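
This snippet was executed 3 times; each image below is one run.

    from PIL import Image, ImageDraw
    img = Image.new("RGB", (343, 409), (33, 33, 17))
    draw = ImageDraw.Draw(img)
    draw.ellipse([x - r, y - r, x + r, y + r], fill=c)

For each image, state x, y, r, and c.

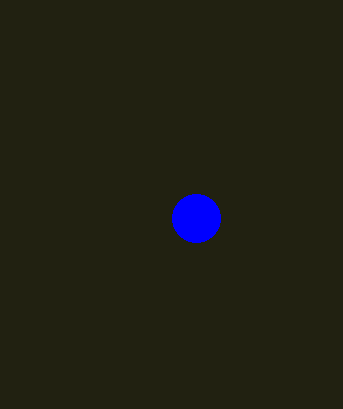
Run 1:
x = 196, y = 218, r = 24, c = 'blue'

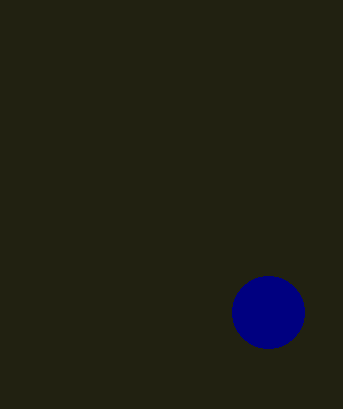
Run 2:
x = 268, y = 312, r = 36, c = 'navy'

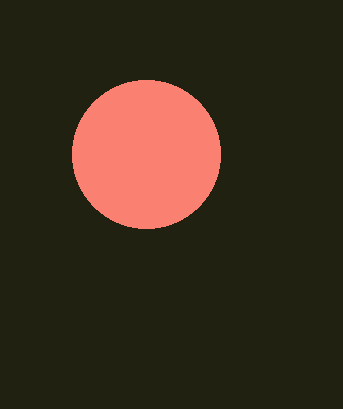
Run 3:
x = 146, y = 154, r = 74, c = 'salmon'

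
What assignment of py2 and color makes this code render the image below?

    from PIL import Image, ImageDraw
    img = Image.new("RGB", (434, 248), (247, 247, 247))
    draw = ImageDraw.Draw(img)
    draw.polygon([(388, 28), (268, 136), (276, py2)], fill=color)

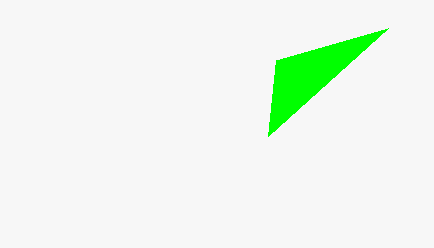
py2 = 60
color = 'lime'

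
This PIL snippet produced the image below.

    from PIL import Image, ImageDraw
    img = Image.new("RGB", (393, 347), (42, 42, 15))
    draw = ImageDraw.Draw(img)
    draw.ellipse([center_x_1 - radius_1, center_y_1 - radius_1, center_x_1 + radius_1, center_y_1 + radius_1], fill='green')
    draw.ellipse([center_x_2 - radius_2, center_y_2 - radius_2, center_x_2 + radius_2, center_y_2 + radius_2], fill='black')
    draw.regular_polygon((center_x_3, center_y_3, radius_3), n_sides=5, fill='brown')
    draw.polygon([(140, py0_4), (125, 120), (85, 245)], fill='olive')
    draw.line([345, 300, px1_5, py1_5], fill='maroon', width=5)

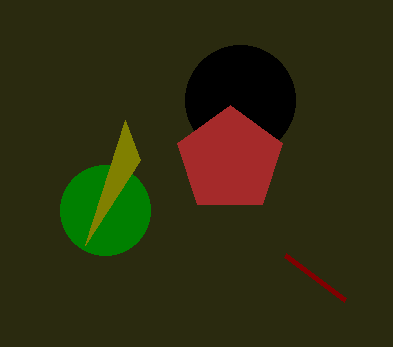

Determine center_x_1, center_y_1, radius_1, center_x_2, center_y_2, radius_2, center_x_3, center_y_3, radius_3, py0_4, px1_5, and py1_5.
center_x_1 = 105; center_y_1 = 210; radius_1 = 45; center_x_2 = 240; center_y_2 = 100; radius_2 = 55; center_x_3 = 230; center_y_3 = 160; radius_3 = 55; py0_4 = 160; px1_5 = 285; py1_5 = 255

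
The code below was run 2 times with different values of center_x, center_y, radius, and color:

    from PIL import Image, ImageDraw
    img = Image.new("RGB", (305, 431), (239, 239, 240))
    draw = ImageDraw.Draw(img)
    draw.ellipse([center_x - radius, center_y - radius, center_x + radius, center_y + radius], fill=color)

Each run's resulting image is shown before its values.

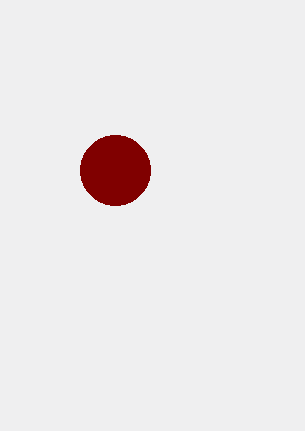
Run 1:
center_x = 115, center_y = 170, radius = 35, color = 'maroon'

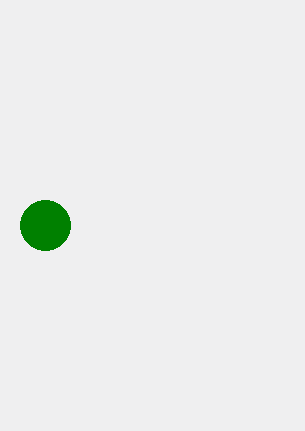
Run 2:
center_x = 45; center_y = 225; radius = 25; color = 'green'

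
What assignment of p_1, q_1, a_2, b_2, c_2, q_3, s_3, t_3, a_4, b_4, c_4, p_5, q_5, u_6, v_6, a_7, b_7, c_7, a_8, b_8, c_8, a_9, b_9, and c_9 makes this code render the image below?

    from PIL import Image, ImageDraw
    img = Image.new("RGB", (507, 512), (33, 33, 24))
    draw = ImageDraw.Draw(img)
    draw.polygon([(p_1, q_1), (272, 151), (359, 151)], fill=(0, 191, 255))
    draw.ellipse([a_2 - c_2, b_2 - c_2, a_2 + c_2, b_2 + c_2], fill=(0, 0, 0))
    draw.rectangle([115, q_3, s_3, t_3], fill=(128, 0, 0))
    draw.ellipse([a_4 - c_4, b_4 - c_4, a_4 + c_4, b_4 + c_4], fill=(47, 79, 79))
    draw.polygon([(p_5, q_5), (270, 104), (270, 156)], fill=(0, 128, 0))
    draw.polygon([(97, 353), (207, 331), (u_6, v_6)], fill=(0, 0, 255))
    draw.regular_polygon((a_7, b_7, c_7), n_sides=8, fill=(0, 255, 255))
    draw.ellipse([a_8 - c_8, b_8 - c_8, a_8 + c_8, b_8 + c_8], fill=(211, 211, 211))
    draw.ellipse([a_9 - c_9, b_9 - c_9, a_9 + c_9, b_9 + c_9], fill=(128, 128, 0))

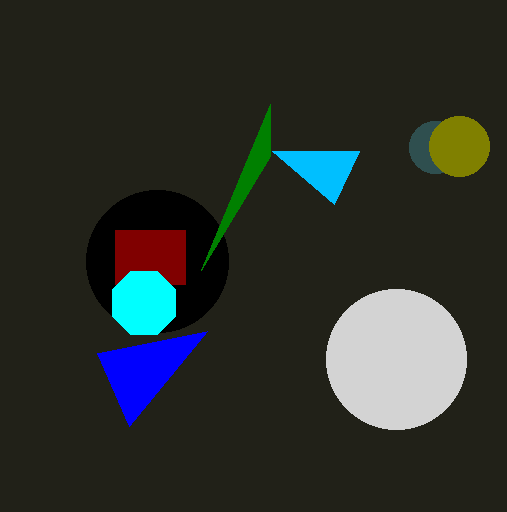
p_1 = 334; q_1 = 204; a_2 = 157; b_2 = 261; c_2 = 71; q_3 = 230; s_3 = 185; t_3 = 284; a_4 = 435; b_4 = 147; c_4 = 26; p_5 = 201; q_5 = 270; u_6 = 129; v_6 = 426; a_7 = 144; b_7 = 303; c_7 = 34; a_8 = 396; b_8 = 359; c_8 = 70; a_9 = 459; b_9 = 146; c_9 = 30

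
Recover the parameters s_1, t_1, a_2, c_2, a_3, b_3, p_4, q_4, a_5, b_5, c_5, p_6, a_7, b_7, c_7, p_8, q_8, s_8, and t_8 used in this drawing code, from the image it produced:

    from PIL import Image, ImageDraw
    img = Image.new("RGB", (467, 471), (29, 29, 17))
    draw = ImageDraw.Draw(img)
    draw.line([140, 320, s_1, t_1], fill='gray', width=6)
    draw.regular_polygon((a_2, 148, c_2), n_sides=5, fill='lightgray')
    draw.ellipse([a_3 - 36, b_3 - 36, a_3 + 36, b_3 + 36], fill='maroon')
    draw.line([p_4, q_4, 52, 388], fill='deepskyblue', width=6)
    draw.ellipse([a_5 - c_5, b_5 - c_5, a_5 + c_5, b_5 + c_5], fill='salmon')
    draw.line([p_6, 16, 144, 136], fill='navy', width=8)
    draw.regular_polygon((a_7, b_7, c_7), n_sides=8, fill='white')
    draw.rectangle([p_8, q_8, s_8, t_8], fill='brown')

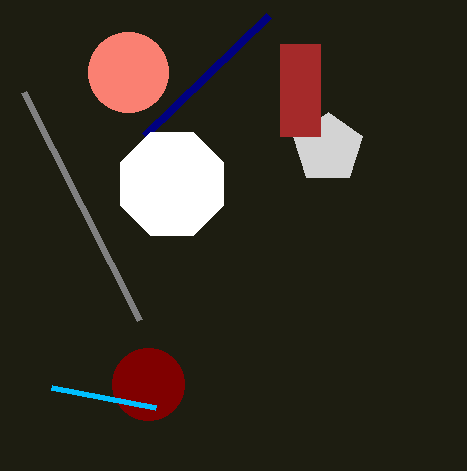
s_1 = 24
t_1 = 92
a_2 = 328
c_2 = 36
a_3 = 148
b_3 = 384
p_4 = 156
q_4 = 408
a_5 = 128
b_5 = 72
c_5 = 40
p_6 = 268
a_7 = 172
b_7 = 184
c_7 = 56
p_8 = 280
q_8 = 44
s_8 = 320
t_8 = 136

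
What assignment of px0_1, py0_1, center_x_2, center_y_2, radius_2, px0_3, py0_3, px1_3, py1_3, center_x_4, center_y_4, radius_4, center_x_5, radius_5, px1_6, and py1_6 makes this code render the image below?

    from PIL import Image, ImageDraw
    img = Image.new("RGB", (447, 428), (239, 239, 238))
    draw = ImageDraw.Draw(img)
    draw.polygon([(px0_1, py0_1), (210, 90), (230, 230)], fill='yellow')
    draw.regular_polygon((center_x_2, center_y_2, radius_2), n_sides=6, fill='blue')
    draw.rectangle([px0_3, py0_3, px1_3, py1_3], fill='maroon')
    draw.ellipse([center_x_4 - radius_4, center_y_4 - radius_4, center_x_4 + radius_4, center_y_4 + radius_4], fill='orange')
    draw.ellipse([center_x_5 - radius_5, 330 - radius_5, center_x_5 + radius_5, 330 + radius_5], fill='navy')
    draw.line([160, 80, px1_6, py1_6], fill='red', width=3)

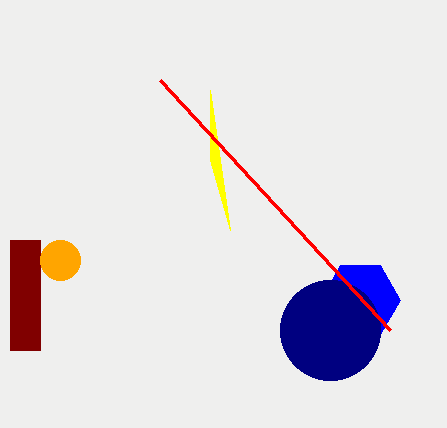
px0_1 = 210; py0_1 = 160; center_x_2 = 360; center_y_2 = 300; radius_2 = 40; px0_3 = 10; py0_3 = 240; px1_3 = 40; py1_3 = 350; center_x_4 = 60; center_y_4 = 260; radius_4 = 20; center_x_5 = 330; radius_5 = 50; px1_6 = 390; py1_6 = 330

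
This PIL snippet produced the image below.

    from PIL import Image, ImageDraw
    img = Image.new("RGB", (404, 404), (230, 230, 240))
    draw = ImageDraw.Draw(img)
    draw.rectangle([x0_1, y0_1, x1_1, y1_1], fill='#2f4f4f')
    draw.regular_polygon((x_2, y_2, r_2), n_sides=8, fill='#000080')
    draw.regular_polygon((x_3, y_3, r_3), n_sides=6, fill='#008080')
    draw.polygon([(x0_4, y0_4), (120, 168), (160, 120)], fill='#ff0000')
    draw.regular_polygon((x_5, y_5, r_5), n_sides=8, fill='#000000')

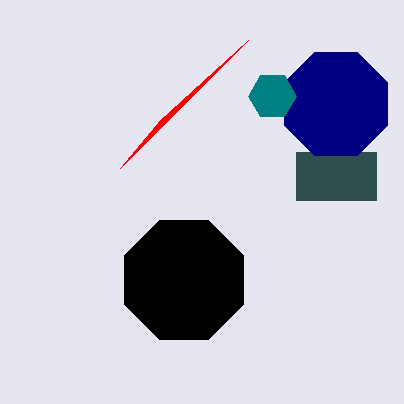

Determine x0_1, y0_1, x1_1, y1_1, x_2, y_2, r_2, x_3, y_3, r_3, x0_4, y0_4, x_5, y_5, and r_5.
x0_1 = 296
y0_1 = 152
x1_1 = 376
y1_1 = 200
x_2 = 336
y_2 = 104
r_2 = 56
x_3 = 272
y_3 = 96
r_3 = 24
x0_4 = 248
y0_4 = 40
x_5 = 184
y_5 = 280
r_5 = 64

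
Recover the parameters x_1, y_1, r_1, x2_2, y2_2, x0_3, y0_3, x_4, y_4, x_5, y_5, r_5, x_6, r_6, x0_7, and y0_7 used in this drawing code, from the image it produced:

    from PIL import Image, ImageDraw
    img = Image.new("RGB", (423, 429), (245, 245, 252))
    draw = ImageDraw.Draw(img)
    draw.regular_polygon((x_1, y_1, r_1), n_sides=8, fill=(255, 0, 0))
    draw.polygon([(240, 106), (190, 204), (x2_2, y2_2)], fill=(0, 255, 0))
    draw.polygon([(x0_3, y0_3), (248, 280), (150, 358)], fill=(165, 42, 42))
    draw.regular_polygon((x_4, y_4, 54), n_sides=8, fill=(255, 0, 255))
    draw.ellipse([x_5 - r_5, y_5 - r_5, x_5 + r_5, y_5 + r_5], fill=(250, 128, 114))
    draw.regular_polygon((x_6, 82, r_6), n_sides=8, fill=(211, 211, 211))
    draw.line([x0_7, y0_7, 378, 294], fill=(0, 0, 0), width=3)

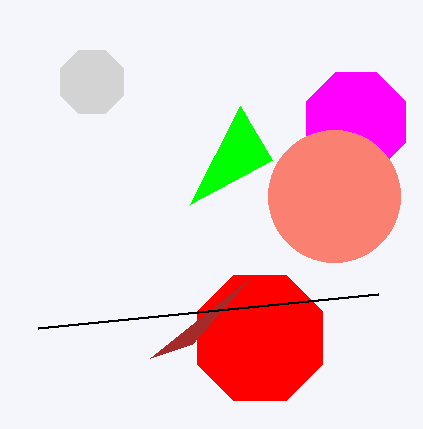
x_1 = 260; y_1 = 338; r_1 = 68; x2_2 = 272; y2_2 = 160; x0_3 = 192; y0_3 = 344; x_4 = 356; y_4 = 122; x_5 = 334; y_5 = 196; r_5 = 66; x_6 = 92; r_6 = 34; x0_7 = 38; y0_7 = 328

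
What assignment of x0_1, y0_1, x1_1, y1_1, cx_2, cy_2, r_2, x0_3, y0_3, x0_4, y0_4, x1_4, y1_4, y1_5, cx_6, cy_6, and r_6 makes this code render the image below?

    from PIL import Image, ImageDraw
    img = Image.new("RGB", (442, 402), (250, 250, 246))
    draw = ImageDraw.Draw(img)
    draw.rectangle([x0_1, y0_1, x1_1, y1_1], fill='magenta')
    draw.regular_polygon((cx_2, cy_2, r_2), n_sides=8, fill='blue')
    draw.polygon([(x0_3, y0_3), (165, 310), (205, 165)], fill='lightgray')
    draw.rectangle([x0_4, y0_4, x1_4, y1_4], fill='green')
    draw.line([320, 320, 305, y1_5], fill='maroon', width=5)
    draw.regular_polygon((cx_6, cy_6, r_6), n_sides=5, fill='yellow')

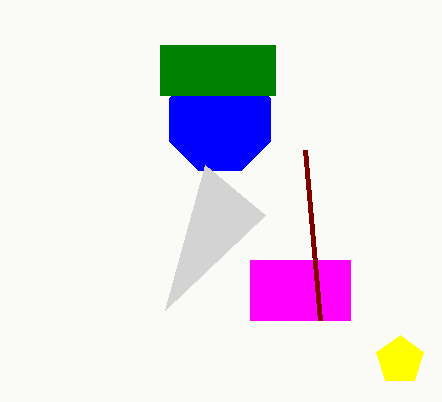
x0_1 = 250
y0_1 = 260
x1_1 = 350
y1_1 = 320
cx_2 = 220
cy_2 = 120
r_2 = 55
x0_3 = 265
y0_3 = 215
x0_4 = 160
y0_4 = 45
x1_4 = 275
y1_4 = 95
y1_5 = 150
cx_6 = 400
cy_6 = 360
r_6 = 25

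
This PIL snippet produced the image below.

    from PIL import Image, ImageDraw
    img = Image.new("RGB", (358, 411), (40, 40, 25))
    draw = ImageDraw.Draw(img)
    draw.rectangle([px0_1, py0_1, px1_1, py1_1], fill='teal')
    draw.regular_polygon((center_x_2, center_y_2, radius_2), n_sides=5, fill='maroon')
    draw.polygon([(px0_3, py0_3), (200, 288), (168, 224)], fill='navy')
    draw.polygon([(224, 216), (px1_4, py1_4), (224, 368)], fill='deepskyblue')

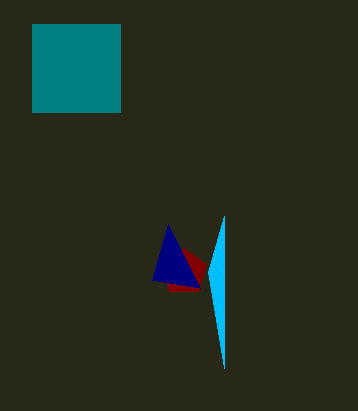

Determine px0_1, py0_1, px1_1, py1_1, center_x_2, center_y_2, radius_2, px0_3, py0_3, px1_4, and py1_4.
px0_1 = 32
py0_1 = 24
px1_1 = 120
py1_1 = 112
center_x_2 = 184
center_y_2 = 272
radius_2 = 24
px0_3 = 152
py0_3 = 280
px1_4 = 208
py1_4 = 272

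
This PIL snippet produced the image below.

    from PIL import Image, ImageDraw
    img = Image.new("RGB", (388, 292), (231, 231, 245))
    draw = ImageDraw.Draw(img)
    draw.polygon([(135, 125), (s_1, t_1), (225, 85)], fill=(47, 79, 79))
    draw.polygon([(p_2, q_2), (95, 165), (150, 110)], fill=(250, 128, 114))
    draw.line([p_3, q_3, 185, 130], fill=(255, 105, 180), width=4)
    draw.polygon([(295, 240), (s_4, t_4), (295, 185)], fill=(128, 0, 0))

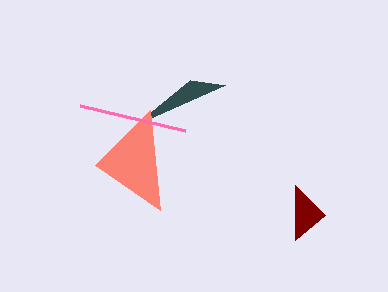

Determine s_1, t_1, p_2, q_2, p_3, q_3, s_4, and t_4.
s_1 = 190
t_1 = 80
p_2 = 160
q_2 = 210
p_3 = 80
q_3 = 105
s_4 = 325
t_4 = 215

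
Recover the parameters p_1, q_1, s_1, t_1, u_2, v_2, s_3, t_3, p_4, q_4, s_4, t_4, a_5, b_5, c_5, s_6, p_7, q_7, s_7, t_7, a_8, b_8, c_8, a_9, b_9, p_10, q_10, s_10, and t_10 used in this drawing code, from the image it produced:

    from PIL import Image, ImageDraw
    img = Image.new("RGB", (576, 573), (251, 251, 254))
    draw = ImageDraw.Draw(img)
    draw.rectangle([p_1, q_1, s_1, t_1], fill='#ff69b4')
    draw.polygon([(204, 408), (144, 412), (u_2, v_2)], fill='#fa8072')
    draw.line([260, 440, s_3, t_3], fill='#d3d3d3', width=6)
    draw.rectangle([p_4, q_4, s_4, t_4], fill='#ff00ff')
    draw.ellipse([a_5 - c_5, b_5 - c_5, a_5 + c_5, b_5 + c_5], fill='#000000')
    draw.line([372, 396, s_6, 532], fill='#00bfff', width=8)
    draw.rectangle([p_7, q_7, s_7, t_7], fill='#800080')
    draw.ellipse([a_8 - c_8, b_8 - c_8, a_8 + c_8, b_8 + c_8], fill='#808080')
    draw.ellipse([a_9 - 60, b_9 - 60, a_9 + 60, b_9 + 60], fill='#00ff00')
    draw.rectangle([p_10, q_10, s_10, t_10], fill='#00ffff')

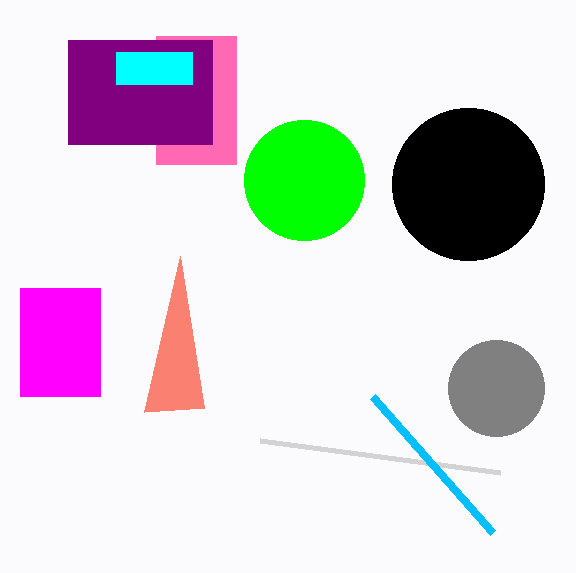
p_1 = 156
q_1 = 36
s_1 = 236
t_1 = 164
u_2 = 180
v_2 = 256
s_3 = 500
t_3 = 472
p_4 = 20
q_4 = 288
s_4 = 100
t_4 = 396
a_5 = 468
b_5 = 184
c_5 = 76
s_6 = 492
p_7 = 68
q_7 = 40
s_7 = 212
t_7 = 144
a_8 = 496
b_8 = 388
c_8 = 48
a_9 = 304
b_9 = 180
p_10 = 116
q_10 = 52
s_10 = 192
t_10 = 84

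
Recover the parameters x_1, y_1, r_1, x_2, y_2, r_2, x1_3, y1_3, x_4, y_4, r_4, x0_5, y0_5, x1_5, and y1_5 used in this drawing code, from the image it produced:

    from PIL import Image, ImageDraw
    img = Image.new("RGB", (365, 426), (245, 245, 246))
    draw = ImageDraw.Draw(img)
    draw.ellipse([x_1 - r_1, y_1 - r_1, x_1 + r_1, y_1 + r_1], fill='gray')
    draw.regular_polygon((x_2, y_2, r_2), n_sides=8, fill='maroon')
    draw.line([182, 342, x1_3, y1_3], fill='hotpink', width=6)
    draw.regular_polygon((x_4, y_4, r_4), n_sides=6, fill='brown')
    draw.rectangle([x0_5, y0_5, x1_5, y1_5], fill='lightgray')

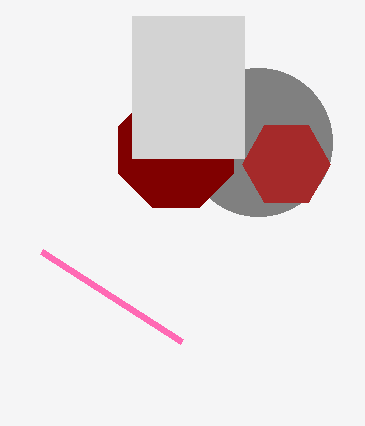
x_1 = 258; y_1 = 142; r_1 = 74; x_2 = 176; y_2 = 150; r_2 = 62; x1_3 = 42; y1_3 = 252; x_4 = 286; y_4 = 164; r_4 = 44; x0_5 = 132; y0_5 = 16; x1_5 = 244; y1_5 = 158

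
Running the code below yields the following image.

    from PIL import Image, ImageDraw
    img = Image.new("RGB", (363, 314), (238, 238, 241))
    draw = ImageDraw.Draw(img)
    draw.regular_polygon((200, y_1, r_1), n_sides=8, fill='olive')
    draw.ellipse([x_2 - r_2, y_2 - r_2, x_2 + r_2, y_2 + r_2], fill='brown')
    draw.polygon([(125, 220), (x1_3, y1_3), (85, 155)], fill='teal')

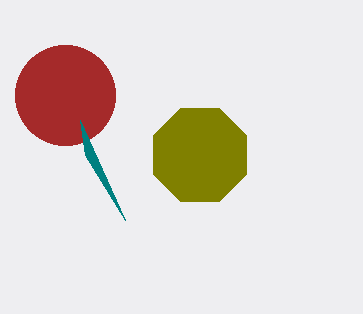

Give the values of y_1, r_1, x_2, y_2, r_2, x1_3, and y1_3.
y_1 = 155; r_1 = 50; x_2 = 65; y_2 = 95; r_2 = 50; x1_3 = 80; y1_3 = 120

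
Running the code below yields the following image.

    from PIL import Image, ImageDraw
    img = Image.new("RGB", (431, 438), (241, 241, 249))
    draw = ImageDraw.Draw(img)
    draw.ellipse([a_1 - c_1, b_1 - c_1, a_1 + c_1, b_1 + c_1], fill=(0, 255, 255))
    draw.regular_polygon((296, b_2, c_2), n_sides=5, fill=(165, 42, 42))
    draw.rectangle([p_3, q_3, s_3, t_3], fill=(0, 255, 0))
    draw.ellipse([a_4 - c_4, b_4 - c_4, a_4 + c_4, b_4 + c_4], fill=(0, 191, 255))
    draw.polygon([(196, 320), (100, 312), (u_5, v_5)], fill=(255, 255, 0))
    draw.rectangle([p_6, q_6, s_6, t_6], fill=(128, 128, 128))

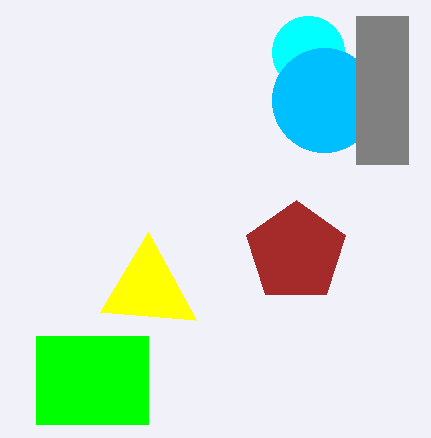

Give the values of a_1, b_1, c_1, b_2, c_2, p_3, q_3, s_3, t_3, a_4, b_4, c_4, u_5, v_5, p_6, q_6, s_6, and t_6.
a_1 = 308
b_1 = 52
c_1 = 36
b_2 = 252
c_2 = 52
p_3 = 36
q_3 = 336
s_3 = 148
t_3 = 424
a_4 = 324
b_4 = 100
c_4 = 52
u_5 = 148
v_5 = 232
p_6 = 356
q_6 = 16
s_6 = 408
t_6 = 164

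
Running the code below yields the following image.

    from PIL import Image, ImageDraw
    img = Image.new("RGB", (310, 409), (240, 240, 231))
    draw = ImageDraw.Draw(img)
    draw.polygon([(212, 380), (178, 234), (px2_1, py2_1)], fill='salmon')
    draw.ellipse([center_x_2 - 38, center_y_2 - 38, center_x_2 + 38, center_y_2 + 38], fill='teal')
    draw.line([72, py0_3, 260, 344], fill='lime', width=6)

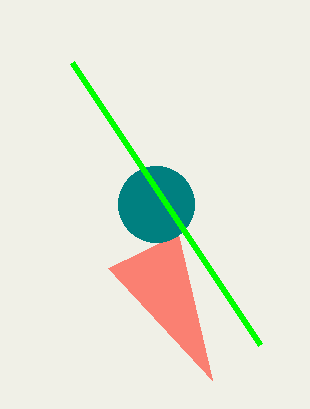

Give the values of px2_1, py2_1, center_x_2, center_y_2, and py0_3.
px2_1 = 108
py2_1 = 268
center_x_2 = 156
center_y_2 = 204
py0_3 = 62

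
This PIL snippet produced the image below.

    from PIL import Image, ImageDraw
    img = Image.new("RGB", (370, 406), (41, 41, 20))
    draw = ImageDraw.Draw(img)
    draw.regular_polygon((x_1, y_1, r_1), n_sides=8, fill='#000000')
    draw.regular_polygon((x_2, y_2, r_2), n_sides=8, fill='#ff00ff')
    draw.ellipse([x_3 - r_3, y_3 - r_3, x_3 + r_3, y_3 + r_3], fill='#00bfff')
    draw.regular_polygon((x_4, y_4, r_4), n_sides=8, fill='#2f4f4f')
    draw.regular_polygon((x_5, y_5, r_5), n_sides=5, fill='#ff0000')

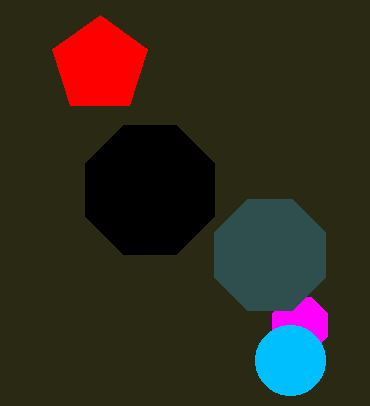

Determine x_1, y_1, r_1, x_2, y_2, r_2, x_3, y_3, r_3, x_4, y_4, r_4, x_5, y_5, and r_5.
x_1 = 150, y_1 = 190, r_1 = 70, x_2 = 300, y_2 = 325, r_2 = 30, x_3 = 290, y_3 = 360, r_3 = 35, x_4 = 270, y_4 = 255, r_4 = 60, x_5 = 100, y_5 = 65, r_5 = 50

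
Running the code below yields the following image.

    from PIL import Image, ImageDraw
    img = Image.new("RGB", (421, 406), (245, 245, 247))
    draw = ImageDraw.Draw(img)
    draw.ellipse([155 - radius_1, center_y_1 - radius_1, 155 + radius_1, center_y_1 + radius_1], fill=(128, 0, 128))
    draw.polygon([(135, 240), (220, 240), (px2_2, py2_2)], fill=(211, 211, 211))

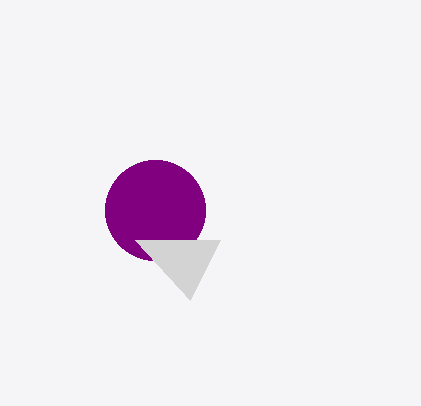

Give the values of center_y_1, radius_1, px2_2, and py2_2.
center_y_1 = 210
radius_1 = 50
px2_2 = 190
py2_2 = 300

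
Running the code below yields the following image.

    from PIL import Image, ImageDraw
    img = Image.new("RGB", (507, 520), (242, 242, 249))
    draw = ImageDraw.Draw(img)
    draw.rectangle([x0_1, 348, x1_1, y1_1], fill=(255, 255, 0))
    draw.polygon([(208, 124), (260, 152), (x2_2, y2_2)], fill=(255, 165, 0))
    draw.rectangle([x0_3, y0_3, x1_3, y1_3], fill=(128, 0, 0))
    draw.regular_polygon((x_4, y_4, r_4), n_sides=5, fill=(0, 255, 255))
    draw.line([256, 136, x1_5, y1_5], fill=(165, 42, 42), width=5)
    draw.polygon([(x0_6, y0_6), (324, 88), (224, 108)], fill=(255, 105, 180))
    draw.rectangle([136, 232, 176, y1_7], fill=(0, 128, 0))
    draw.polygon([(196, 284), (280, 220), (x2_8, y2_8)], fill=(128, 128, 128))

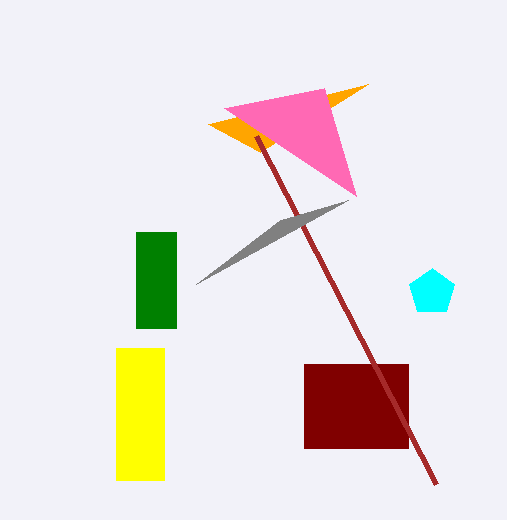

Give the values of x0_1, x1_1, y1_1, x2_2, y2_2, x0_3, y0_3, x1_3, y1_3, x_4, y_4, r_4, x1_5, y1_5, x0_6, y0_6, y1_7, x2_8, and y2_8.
x0_1 = 116
x1_1 = 164
y1_1 = 480
x2_2 = 368
y2_2 = 84
x0_3 = 304
y0_3 = 364
x1_3 = 408
y1_3 = 448
x_4 = 432
y_4 = 292
r_4 = 24
x1_5 = 436
y1_5 = 484
x0_6 = 356
y0_6 = 196
y1_7 = 328
x2_8 = 348
y2_8 = 200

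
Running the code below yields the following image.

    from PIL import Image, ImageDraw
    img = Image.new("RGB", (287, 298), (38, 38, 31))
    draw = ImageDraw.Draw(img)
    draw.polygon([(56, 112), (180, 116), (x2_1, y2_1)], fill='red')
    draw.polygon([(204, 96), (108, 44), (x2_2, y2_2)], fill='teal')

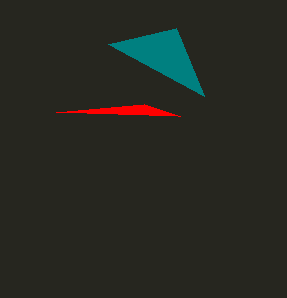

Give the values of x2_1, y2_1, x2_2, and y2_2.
x2_1 = 144; y2_1 = 104; x2_2 = 176; y2_2 = 28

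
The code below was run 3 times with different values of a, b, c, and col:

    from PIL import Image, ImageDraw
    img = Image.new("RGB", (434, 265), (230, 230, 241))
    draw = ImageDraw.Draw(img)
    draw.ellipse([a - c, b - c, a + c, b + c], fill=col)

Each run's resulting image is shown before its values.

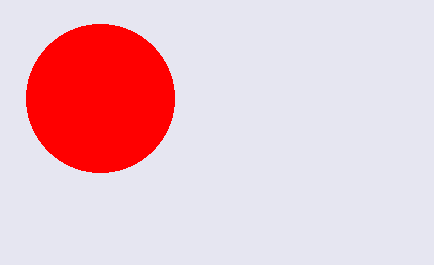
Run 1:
a = 100; b = 98; c = 74; col = 'red'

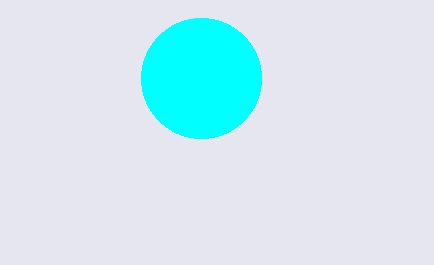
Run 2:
a = 201, b = 78, c = 60, col = 'cyan'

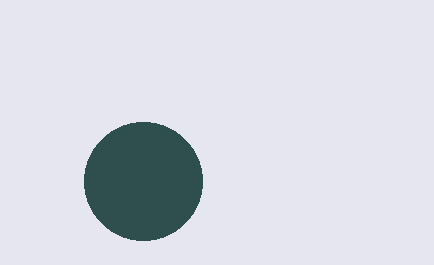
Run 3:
a = 143
b = 181
c = 59
col = 'darkslategray'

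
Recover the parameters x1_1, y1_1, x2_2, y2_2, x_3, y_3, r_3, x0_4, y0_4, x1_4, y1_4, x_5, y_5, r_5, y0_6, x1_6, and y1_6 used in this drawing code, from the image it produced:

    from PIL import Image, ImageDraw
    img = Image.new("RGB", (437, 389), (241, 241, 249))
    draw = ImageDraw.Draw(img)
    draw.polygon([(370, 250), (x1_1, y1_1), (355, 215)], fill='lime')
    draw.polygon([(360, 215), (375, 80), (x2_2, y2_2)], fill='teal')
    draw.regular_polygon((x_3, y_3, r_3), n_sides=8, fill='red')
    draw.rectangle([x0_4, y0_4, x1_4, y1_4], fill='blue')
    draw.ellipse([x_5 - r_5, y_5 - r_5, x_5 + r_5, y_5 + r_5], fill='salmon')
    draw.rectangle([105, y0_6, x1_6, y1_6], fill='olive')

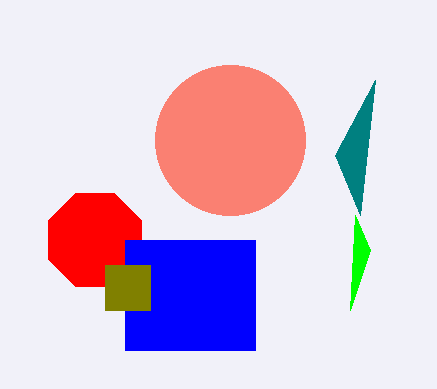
x1_1 = 350, y1_1 = 310, x2_2 = 335, y2_2 = 155, x_3 = 95, y_3 = 240, r_3 = 50, x0_4 = 125, y0_4 = 240, x1_4 = 255, y1_4 = 350, x_5 = 230, y_5 = 140, r_5 = 75, y0_6 = 265, x1_6 = 150, y1_6 = 310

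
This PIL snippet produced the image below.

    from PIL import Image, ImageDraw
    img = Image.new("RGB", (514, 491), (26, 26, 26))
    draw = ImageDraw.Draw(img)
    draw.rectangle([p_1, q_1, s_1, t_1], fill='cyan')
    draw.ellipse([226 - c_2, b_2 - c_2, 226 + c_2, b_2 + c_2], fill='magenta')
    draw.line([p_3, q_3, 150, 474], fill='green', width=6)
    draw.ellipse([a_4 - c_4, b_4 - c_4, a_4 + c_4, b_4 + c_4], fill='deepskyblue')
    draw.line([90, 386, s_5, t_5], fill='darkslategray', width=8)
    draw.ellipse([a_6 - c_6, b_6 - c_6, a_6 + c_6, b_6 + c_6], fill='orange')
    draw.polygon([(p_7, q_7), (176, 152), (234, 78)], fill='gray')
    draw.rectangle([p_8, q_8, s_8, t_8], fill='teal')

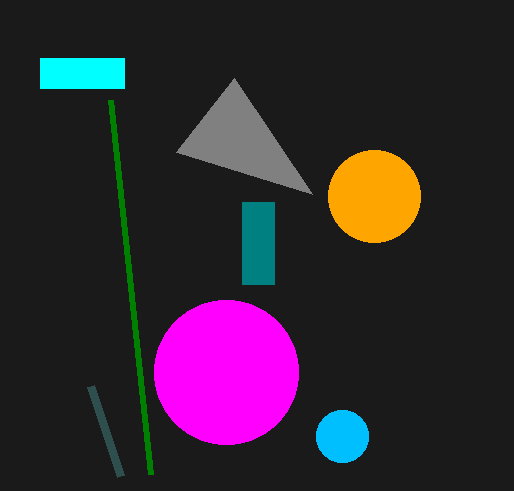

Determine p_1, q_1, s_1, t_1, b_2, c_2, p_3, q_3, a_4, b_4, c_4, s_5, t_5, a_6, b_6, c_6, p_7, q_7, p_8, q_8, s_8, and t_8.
p_1 = 40; q_1 = 58; s_1 = 124; t_1 = 88; b_2 = 372; c_2 = 72; p_3 = 110; q_3 = 100; a_4 = 342; b_4 = 436; c_4 = 26; s_5 = 120; t_5 = 476; a_6 = 374; b_6 = 196; c_6 = 46; p_7 = 312; q_7 = 194; p_8 = 242; q_8 = 202; s_8 = 274; t_8 = 284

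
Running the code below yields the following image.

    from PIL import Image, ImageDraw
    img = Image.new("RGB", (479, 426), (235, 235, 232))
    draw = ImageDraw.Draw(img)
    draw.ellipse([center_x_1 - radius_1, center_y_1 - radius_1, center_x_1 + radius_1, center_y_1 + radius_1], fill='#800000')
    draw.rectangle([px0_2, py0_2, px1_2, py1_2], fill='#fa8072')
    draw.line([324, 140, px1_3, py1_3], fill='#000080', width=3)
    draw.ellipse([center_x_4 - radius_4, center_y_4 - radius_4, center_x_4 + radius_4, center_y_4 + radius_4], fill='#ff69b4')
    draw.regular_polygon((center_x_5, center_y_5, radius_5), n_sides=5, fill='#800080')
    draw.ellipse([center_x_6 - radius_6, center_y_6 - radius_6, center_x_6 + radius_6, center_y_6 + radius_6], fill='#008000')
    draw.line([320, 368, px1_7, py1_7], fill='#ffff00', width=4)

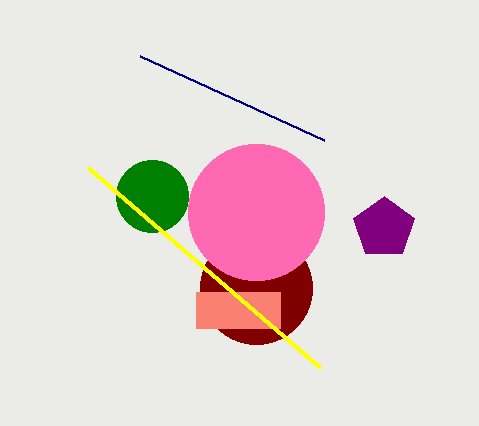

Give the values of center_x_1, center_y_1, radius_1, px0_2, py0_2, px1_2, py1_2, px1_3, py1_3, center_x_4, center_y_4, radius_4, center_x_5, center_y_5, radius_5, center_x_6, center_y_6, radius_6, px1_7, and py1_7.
center_x_1 = 256
center_y_1 = 288
radius_1 = 56
px0_2 = 196
py0_2 = 292
px1_2 = 280
py1_2 = 328
px1_3 = 140
py1_3 = 56
center_x_4 = 256
center_y_4 = 212
radius_4 = 68
center_x_5 = 384
center_y_5 = 228
radius_5 = 32
center_x_6 = 152
center_y_6 = 196
radius_6 = 36
px1_7 = 88
py1_7 = 168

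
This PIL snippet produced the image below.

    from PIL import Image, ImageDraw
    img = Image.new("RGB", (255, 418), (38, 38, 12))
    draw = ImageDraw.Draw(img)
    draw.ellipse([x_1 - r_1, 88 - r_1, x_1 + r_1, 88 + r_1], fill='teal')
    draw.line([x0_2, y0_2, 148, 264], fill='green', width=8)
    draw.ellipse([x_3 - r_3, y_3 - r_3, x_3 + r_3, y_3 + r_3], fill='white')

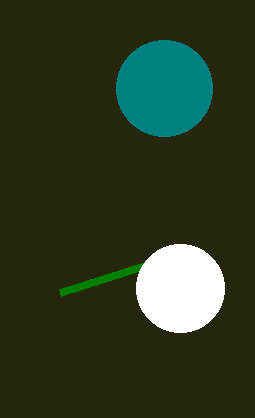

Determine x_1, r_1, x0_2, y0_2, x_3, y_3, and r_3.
x_1 = 164, r_1 = 48, x0_2 = 60, y0_2 = 292, x_3 = 180, y_3 = 288, r_3 = 44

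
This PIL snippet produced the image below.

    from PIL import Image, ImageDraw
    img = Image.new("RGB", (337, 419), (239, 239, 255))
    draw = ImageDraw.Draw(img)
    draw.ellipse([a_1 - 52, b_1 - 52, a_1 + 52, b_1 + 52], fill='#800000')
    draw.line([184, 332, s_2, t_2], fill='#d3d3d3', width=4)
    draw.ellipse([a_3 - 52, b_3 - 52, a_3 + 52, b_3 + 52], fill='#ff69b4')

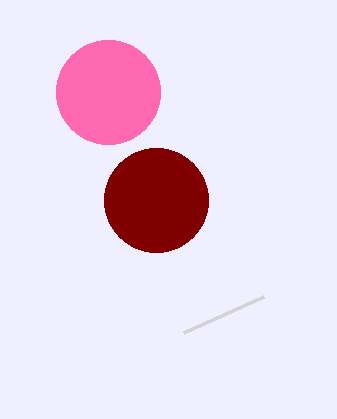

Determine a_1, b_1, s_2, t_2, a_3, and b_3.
a_1 = 156, b_1 = 200, s_2 = 264, t_2 = 296, a_3 = 108, b_3 = 92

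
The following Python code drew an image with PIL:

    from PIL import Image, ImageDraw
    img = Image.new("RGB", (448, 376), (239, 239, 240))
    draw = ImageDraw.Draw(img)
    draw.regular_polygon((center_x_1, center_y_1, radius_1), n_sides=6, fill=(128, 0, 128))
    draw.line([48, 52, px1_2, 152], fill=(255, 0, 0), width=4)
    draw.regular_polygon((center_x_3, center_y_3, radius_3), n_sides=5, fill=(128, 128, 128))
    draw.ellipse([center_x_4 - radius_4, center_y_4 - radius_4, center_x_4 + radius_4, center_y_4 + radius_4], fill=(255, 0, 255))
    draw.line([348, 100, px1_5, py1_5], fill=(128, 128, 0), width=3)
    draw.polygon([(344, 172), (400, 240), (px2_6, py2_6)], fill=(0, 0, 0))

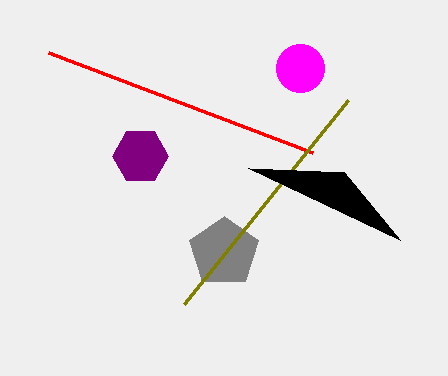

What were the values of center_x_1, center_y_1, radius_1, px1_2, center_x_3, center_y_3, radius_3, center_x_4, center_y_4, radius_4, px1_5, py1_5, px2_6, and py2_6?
center_x_1 = 140
center_y_1 = 156
radius_1 = 28
px1_2 = 312
center_x_3 = 224
center_y_3 = 252
radius_3 = 36
center_x_4 = 300
center_y_4 = 68
radius_4 = 24
px1_5 = 184
py1_5 = 304
px2_6 = 248
py2_6 = 168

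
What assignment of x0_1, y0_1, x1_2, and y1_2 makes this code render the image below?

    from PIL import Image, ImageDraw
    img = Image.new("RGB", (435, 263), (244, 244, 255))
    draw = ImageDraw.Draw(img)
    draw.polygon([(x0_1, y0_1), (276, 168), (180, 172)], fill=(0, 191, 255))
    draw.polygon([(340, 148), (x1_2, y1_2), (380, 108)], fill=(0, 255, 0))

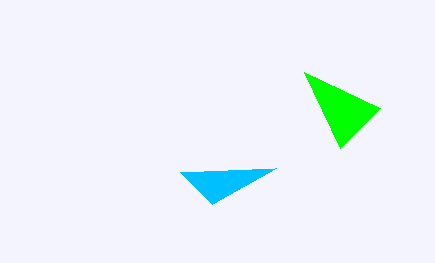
x0_1 = 212
y0_1 = 204
x1_2 = 304
y1_2 = 72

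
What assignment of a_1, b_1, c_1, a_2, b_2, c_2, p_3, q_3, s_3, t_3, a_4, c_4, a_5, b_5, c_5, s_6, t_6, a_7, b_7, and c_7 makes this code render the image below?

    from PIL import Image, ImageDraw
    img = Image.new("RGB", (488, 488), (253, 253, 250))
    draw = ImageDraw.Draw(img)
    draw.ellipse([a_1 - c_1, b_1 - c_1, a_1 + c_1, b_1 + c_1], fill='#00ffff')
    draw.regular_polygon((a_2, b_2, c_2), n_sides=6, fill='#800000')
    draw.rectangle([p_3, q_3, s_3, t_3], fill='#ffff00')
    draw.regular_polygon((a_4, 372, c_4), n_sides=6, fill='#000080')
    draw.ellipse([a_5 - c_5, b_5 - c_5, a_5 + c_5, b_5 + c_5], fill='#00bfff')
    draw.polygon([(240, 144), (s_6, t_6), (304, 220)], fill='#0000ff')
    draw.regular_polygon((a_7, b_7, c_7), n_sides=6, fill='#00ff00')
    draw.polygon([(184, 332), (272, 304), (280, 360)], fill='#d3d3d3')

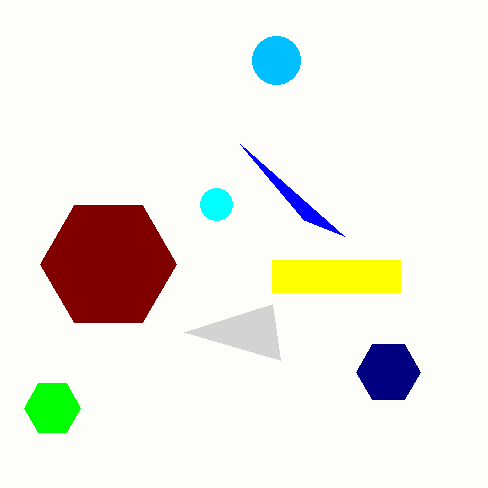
a_1 = 216; b_1 = 204; c_1 = 16; a_2 = 108; b_2 = 264; c_2 = 68; p_3 = 272; q_3 = 260; s_3 = 400; t_3 = 292; a_4 = 388; c_4 = 32; a_5 = 276; b_5 = 60; c_5 = 24; s_6 = 344; t_6 = 236; a_7 = 52; b_7 = 408; c_7 = 28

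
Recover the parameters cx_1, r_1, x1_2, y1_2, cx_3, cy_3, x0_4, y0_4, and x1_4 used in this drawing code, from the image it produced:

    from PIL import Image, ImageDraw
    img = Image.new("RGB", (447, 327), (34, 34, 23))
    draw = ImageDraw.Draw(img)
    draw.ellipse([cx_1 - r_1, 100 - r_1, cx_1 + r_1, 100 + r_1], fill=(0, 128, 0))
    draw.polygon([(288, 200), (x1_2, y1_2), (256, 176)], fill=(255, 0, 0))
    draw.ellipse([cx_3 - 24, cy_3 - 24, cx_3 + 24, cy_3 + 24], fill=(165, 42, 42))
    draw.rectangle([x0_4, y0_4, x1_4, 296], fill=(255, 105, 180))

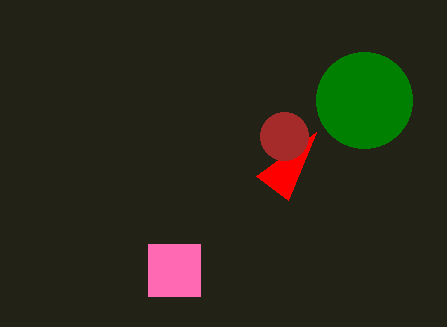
cx_1 = 364
r_1 = 48
x1_2 = 316
y1_2 = 132
cx_3 = 284
cy_3 = 136
x0_4 = 148
y0_4 = 244
x1_4 = 200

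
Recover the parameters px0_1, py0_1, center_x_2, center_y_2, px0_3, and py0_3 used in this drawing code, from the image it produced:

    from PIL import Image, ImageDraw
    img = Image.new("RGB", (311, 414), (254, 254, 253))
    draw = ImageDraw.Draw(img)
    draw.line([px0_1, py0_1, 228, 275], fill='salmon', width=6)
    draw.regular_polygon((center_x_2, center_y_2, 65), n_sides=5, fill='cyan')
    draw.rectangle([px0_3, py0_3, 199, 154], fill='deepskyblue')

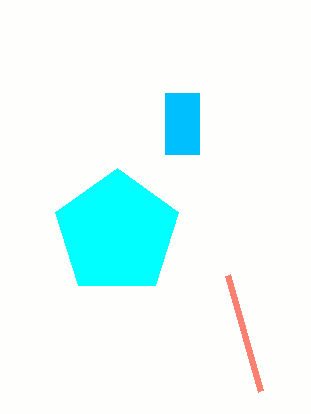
px0_1 = 261; py0_1 = 391; center_x_2 = 117; center_y_2 = 233; px0_3 = 165; py0_3 = 93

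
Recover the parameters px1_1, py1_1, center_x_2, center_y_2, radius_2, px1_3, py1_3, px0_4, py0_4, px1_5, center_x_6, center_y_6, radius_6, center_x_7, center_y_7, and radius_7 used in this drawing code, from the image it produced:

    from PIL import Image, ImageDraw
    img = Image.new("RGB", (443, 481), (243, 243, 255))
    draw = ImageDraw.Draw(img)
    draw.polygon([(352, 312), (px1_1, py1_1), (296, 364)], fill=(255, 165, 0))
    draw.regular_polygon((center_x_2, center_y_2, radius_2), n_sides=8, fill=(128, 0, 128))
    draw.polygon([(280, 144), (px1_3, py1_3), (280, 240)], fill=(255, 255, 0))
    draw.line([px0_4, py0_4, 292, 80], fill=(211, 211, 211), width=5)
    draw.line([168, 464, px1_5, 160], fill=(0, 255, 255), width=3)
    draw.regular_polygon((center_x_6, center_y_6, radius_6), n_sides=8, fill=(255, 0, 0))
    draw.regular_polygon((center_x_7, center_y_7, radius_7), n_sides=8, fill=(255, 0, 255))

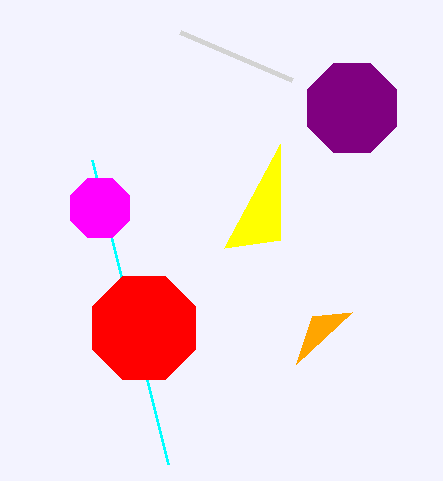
px1_1 = 312; py1_1 = 316; center_x_2 = 352; center_y_2 = 108; radius_2 = 48; px1_3 = 224; py1_3 = 248; px0_4 = 180; py0_4 = 32; px1_5 = 92; center_x_6 = 144; center_y_6 = 328; radius_6 = 56; center_x_7 = 100; center_y_7 = 208; radius_7 = 32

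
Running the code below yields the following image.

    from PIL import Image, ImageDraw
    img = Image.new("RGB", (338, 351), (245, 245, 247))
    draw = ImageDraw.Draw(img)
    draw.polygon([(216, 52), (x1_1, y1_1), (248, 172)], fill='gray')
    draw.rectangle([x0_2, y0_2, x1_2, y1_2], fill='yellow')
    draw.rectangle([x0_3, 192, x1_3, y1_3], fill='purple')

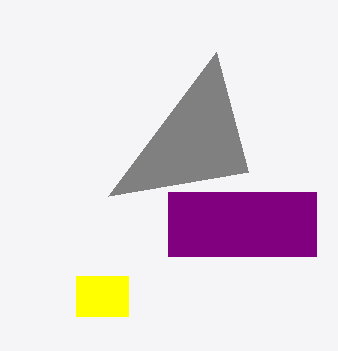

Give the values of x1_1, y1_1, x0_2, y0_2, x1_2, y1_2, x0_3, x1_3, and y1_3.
x1_1 = 108
y1_1 = 196
x0_2 = 76
y0_2 = 276
x1_2 = 128
y1_2 = 316
x0_3 = 168
x1_3 = 316
y1_3 = 256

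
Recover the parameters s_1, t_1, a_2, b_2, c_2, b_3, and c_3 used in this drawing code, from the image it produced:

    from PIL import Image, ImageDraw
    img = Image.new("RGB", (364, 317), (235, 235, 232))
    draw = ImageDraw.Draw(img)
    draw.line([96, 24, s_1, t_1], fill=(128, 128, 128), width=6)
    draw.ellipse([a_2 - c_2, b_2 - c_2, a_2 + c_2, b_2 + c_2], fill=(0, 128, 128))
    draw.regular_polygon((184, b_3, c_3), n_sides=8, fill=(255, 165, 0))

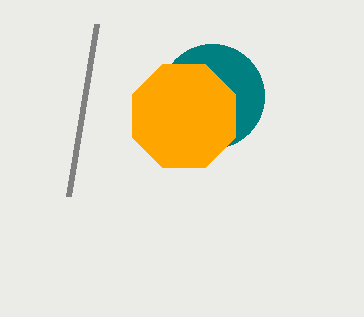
s_1 = 68
t_1 = 196
a_2 = 212
b_2 = 96
c_2 = 52
b_3 = 116
c_3 = 56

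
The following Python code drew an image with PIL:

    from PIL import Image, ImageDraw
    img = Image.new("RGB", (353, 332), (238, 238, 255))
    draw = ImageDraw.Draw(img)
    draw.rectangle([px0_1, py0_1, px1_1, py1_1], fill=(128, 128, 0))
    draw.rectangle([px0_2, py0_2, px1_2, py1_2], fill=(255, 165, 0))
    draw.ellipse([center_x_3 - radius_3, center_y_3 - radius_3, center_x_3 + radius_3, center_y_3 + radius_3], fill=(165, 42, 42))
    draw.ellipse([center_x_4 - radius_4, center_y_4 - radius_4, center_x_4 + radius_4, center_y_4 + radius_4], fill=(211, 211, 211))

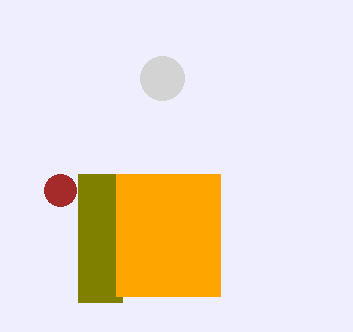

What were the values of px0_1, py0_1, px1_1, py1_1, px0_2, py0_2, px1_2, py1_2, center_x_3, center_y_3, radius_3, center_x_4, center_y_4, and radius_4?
px0_1 = 78, py0_1 = 174, px1_1 = 122, py1_1 = 302, px0_2 = 116, py0_2 = 174, px1_2 = 220, py1_2 = 296, center_x_3 = 60, center_y_3 = 190, radius_3 = 16, center_x_4 = 162, center_y_4 = 78, radius_4 = 22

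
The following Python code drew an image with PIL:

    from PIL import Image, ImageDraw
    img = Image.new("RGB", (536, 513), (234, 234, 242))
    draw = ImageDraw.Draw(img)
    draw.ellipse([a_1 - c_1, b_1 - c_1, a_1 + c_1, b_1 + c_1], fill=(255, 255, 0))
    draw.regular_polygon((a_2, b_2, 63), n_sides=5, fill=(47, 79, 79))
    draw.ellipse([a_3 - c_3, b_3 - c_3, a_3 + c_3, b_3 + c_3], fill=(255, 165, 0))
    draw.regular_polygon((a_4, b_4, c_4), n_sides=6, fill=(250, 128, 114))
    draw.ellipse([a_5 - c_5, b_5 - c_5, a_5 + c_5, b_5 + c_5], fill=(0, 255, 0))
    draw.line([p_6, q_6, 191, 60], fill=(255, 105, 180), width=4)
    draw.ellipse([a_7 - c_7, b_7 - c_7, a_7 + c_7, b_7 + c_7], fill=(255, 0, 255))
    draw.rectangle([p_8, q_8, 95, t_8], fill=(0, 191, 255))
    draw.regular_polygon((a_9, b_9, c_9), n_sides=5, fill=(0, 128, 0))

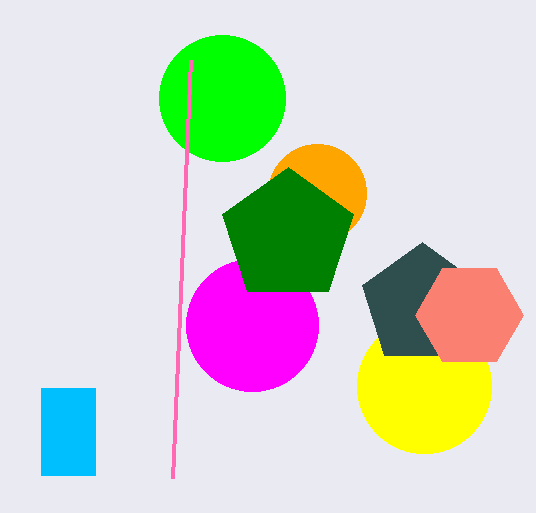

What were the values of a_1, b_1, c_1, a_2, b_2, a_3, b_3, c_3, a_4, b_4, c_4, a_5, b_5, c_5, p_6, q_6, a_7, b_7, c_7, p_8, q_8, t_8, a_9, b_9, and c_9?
a_1 = 424; b_1 = 386; c_1 = 67; a_2 = 422; b_2 = 305; a_3 = 317; b_3 = 193; c_3 = 49; a_4 = 469; b_4 = 315; c_4 = 54; a_5 = 222; b_5 = 98; c_5 = 63; p_6 = 173; q_6 = 478; a_7 = 252; b_7 = 325; c_7 = 66; p_8 = 41; q_8 = 388; t_8 = 475; a_9 = 288; b_9 = 236; c_9 = 69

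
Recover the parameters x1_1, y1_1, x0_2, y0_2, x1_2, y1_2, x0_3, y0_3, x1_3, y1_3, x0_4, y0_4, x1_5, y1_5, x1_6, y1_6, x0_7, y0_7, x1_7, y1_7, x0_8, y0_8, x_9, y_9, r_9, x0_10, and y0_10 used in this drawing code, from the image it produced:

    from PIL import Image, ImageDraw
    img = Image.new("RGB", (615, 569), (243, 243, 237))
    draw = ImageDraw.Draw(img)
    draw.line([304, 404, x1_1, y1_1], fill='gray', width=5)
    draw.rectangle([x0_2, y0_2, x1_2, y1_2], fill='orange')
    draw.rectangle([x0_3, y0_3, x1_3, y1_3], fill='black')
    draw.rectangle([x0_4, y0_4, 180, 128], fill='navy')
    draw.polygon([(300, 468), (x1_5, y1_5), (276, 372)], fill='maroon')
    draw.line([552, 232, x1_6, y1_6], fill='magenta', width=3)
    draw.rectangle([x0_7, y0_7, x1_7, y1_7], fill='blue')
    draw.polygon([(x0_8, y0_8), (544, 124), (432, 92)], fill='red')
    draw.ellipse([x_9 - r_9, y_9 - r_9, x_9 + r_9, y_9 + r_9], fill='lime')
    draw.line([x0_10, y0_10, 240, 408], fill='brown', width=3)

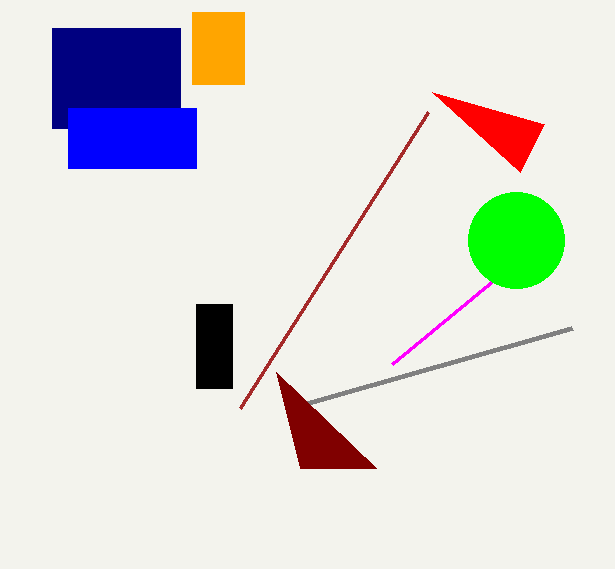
x1_1 = 572, y1_1 = 328, x0_2 = 192, y0_2 = 12, x1_2 = 244, y1_2 = 84, x0_3 = 196, y0_3 = 304, x1_3 = 232, y1_3 = 388, x0_4 = 52, y0_4 = 28, x1_5 = 376, y1_5 = 468, x1_6 = 392, y1_6 = 364, x0_7 = 68, y0_7 = 108, x1_7 = 196, y1_7 = 168, x0_8 = 520, y0_8 = 172, x_9 = 516, y_9 = 240, r_9 = 48, x0_10 = 428, y0_10 = 112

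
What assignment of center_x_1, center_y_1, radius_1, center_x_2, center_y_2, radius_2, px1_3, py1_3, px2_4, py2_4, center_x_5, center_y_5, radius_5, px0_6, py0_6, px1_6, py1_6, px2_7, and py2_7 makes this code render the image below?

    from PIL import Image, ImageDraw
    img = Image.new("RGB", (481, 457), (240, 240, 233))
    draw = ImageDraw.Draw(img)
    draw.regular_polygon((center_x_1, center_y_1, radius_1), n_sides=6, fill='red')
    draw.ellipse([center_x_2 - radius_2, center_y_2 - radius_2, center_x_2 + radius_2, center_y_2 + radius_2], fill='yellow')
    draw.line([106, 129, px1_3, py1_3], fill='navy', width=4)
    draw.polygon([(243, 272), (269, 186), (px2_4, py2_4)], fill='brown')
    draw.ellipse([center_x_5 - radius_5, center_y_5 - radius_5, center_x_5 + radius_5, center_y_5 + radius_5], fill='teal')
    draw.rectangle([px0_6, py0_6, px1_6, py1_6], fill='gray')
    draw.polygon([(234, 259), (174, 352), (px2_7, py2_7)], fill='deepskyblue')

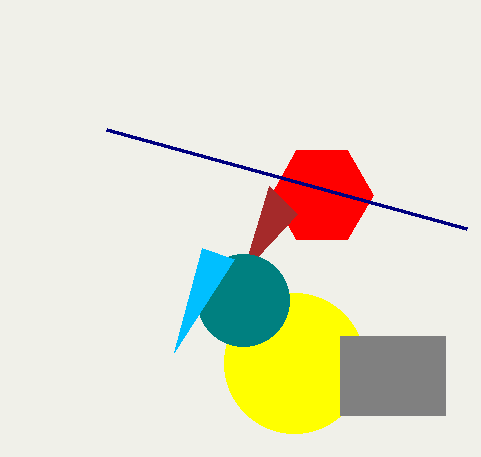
center_x_1 = 322
center_y_1 = 195
radius_1 = 51
center_x_2 = 294
center_y_2 = 363
radius_2 = 70
px1_3 = 466
py1_3 = 228
px2_4 = 297
py2_4 = 214
center_x_5 = 243
center_y_5 = 300
radius_5 = 46
px0_6 = 340
py0_6 = 336
px1_6 = 445
py1_6 = 415
px2_7 = 202
py2_7 = 248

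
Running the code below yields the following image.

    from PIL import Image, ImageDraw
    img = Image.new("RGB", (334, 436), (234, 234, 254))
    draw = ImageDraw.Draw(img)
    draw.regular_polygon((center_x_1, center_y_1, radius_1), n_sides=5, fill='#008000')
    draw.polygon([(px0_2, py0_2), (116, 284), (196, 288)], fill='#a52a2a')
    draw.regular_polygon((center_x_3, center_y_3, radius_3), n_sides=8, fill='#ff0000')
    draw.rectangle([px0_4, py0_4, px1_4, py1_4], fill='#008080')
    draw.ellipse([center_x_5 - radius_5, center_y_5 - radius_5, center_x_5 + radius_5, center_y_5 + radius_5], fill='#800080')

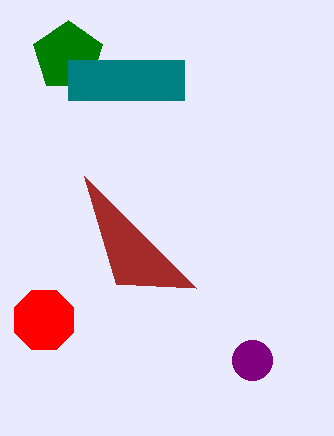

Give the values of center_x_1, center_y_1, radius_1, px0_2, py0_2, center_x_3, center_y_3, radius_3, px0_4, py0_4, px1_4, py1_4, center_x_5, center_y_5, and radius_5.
center_x_1 = 68, center_y_1 = 56, radius_1 = 36, px0_2 = 84, py0_2 = 176, center_x_3 = 44, center_y_3 = 320, radius_3 = 32, px0_4 = 68, py0_4 = 60, px1_4 = 184, py1_4 = 100, center_x_5 = 252, center_y_5 = 360, radius_5 = 20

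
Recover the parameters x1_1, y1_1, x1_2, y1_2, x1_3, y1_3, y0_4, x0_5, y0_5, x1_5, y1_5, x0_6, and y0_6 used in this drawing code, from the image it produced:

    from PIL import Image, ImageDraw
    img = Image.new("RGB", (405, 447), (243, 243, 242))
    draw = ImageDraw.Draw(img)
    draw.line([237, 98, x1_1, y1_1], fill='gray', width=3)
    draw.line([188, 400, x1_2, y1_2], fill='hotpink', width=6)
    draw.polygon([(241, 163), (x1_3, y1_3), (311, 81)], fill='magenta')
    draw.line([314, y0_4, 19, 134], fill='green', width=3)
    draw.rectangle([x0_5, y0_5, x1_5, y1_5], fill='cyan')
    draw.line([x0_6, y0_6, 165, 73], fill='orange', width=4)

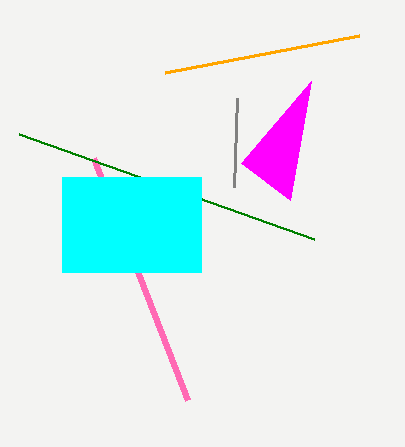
x1_1 = 234; y1_1 = 187; x1_2 = 94; y1_2 = 158; x1_3 = 290; y1_3 = 200; y0_4 = 239; x0_5 = 62; y0_5 = 177; x1_5 = 201; y1_5 = 272; x0_6 = 359; y0_6 = 36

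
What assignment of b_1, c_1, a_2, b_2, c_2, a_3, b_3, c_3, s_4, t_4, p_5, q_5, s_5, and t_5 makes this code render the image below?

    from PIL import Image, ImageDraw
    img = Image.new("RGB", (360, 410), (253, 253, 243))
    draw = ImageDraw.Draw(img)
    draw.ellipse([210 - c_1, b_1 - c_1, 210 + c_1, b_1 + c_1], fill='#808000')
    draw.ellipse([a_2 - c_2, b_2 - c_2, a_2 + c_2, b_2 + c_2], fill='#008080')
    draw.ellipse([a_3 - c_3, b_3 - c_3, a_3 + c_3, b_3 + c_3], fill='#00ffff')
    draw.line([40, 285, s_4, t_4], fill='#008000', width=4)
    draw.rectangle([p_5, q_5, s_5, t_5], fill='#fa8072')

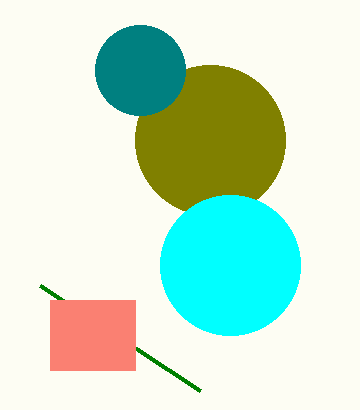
b_1 = 140
c_1 = 75
a_2 = 140
b_2 = 70
c_2 = 45
a_3 = 230
b_3 = 265
c_3 = 70
s_4 = 200
t_4 = 390
p_5 = 50
q_5 = 300
s_5 = 135
t_5 = 370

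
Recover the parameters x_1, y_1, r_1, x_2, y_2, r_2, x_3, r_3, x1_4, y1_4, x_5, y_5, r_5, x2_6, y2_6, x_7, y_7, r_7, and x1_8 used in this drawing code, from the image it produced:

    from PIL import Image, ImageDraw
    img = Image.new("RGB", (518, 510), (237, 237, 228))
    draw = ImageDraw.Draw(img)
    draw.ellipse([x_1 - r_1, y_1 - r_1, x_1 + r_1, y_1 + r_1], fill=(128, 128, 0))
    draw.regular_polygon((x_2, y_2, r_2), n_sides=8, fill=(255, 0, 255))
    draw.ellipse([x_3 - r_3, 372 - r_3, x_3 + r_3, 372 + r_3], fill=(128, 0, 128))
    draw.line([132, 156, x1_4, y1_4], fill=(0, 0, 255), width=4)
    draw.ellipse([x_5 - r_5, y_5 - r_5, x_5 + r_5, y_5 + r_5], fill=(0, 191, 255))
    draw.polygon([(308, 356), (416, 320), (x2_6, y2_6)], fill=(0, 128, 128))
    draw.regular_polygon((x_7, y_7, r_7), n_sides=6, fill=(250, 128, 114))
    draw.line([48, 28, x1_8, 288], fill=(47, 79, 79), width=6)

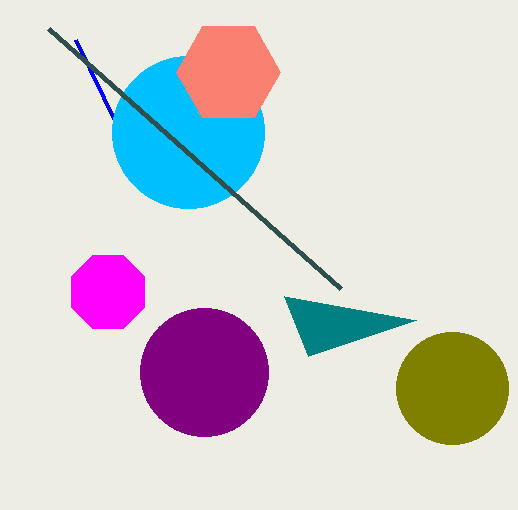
x_1 = 452
y_1 = 388
r_1 = 56
x_2 = 108
y_2 = 292
r_2 = 40
x_3 = 204
r_3 = 64
x1_4 = 76
y1_4 = 40
x_5 = 188
y_5 = 132
r_5 = 76
x2_6 = 284
y2_6 = 296
x_7 = 228
y_7 = 72
r_7 = 52
x1_8 = 340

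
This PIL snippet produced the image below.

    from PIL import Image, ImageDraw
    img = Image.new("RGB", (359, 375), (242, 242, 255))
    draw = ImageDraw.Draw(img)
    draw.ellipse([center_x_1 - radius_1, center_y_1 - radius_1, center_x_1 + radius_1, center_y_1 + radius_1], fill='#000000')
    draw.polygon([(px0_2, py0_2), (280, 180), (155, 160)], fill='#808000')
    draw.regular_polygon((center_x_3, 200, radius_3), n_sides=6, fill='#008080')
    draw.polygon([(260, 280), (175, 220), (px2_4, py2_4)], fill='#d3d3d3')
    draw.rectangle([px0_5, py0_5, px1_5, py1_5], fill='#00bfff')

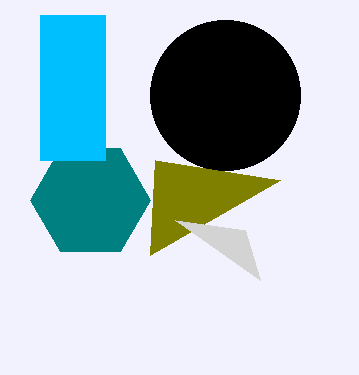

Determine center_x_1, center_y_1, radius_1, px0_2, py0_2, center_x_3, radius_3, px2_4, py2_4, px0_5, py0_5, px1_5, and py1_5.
center_x_1 = 225
center_y_1 = 95
radius_1 = 75
px0_2 = 150
py0_2 = 255
center_x_3 = 90
radius_3 = 60
px2_4 = 245
py2_4 = 230
px0_5 = 40
py0_5 = 15
px1_5 = 105
py1_5 = 160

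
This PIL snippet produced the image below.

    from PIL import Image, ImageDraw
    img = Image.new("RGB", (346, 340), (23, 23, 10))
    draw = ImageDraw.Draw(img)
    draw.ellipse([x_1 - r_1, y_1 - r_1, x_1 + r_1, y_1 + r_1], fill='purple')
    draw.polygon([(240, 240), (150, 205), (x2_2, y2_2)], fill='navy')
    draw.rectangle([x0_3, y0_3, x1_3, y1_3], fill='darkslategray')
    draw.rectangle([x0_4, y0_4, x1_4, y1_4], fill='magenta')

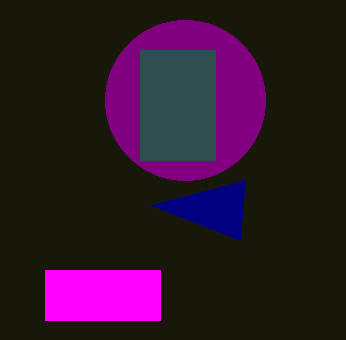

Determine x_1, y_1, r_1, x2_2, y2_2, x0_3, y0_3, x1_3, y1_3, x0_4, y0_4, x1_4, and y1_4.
x_1 = 185
y_1 = 100
r_1 = 80
x2_2 = 245
y2_2 = 180
x0_3 = 140
y0_3 = 50
x1_3 = 215
y1_3 = 160
x0_4 = 45
y0_4 = 270
x1_4 = 160
y1_4 = 320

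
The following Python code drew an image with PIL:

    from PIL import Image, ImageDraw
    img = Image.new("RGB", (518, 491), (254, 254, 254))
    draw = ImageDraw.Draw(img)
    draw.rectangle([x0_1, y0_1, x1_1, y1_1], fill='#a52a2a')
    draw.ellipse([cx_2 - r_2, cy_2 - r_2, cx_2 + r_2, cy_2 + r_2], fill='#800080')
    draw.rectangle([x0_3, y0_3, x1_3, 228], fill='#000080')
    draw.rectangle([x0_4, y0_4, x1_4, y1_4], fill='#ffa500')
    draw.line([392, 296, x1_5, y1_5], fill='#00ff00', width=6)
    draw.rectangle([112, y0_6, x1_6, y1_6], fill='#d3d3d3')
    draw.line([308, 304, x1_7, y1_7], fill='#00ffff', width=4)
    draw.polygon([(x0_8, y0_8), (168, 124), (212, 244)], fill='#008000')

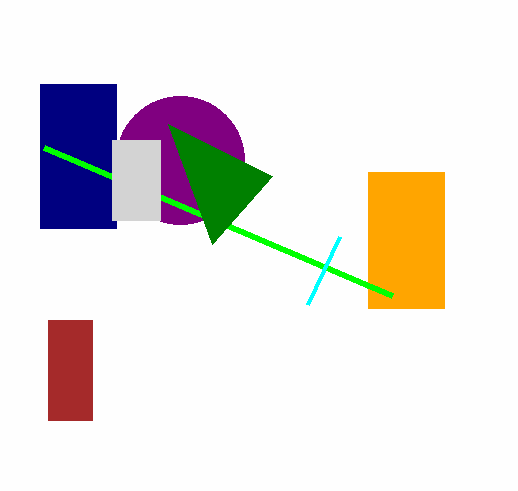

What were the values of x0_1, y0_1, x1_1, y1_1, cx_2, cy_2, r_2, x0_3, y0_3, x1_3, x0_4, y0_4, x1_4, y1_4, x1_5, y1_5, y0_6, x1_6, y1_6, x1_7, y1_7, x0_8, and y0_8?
x0_1 = 48, y0_1 = 320, x1_1 = 92, y1_1 = 420, cx_2 = 180, cy_2 = 160, r_2 = 64, x0_3 = 40, y0_3 = 84, x1_3 = 116, x0_4 = 368, y0_4 = 172, x1_4 = 444, y1_4 = 308, x1_5 = 44, y1_5 = 148, y0_6 = 140, x1_6 = 160, y1_6 = 220, x1_7 = 340, y1_7 = 236, x0_8 = 272, y0_8 = 176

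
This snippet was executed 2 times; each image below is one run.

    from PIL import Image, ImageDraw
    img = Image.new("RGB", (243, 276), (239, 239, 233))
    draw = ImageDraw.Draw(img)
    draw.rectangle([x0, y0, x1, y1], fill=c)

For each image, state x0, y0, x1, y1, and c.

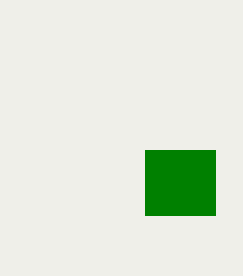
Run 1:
x0 = 145; y0 = 150; x1 = 215; y1 = 215; c = 'green'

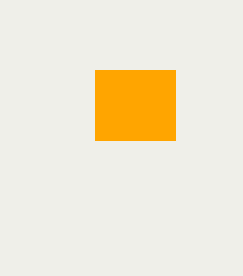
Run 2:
x0 = 95; y0 = 70; x1 = 175; y1 = 140; c = 'orange'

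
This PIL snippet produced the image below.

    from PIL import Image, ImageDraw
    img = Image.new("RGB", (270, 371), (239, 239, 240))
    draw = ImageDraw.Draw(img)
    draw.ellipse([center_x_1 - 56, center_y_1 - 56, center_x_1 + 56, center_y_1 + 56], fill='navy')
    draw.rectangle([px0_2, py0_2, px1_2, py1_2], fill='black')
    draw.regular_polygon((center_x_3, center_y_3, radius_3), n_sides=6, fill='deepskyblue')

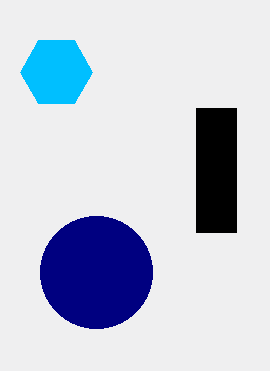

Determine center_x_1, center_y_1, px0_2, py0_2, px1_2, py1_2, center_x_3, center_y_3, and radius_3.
center_x_1 = 96; center_y_1 = 272; px0_2 = 196; py0_2 = 108; px1_2 = 236; py1_2 = 232; center_x_3 = 56; center_y_3 = 72; radius_3 = 36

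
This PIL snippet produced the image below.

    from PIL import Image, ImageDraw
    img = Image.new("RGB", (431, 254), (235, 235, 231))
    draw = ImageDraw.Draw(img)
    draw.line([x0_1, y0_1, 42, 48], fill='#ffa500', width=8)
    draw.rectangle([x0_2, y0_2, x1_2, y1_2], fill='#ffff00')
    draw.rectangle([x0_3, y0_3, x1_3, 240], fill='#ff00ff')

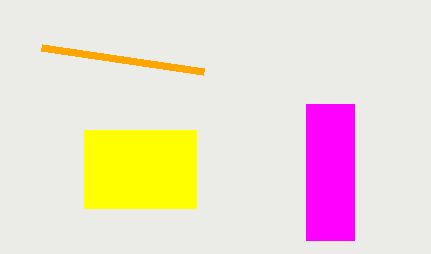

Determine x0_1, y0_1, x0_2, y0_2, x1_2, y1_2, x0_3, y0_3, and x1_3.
x0_1 = 204, y0_1 = 72, x0_2 = 84, y0_2 = 130, x1_2 = 196, y1_2 = 208, x0_3 = 306, y0_3 = 104, x1_3 = 354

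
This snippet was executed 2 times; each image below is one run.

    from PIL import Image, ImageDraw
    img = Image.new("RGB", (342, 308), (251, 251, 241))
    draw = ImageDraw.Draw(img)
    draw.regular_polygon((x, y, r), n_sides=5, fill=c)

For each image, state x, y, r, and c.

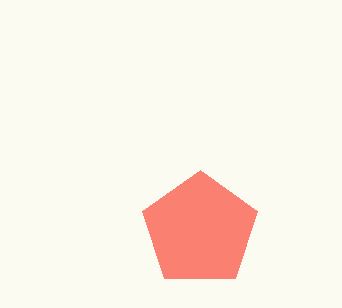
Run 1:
x = 200, y = 230, r = 60, c = 'salmon'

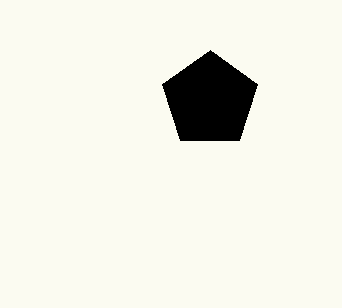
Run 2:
x = 210, y = 100, r = 50, c = 'black'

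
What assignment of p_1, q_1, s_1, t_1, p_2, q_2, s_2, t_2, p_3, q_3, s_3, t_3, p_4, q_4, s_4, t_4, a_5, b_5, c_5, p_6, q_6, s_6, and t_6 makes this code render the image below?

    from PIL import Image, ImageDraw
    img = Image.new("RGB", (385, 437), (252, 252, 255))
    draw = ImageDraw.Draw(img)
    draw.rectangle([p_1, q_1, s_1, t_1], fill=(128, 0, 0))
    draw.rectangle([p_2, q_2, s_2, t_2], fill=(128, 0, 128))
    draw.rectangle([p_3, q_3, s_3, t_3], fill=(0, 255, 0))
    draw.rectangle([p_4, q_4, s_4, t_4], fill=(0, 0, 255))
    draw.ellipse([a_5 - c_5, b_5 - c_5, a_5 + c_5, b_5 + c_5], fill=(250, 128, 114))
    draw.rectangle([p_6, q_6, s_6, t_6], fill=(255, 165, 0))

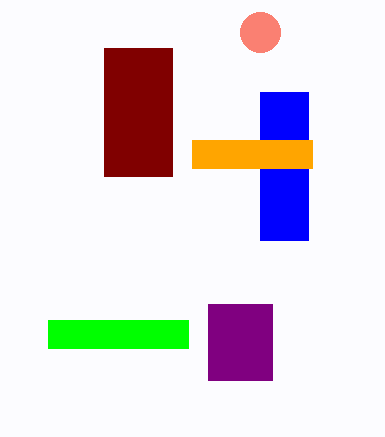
p_1 = 104; q_1 = 48; s_1 = 172; t_1 = 176; p_2 = 208; q_2 = 304; s_2 = 272; t_2 = 380; p_3 = 48; q_3 = 320; s_3 = 188; t_3 = 348; p_4 = 260; q_4 = 92; s_4 = 308; t_4 = 240; a_5 = 260; b_5 = 32; c_5 = 20; p_6 = 192; q_6 = 140; s_6 = 312; t_6 = 168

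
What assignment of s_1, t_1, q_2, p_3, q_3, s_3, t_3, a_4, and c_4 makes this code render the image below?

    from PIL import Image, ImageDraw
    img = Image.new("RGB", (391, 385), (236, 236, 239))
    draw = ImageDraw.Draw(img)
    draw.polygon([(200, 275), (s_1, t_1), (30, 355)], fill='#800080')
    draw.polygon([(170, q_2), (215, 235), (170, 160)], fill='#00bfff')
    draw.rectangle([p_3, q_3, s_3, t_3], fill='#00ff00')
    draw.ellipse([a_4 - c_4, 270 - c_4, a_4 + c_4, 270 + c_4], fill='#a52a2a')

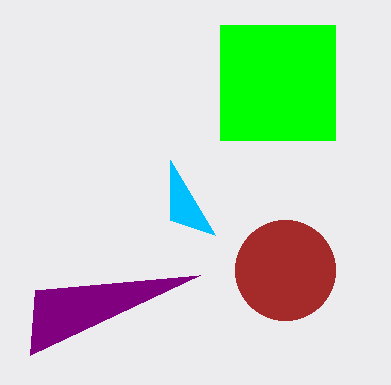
s_1 = 35
t_1 = 290
q_2 = 220
p_3 = 220
q_3 = 25
s_3 = 335
t_3 = 140
a_4 = 285
c_4 = 50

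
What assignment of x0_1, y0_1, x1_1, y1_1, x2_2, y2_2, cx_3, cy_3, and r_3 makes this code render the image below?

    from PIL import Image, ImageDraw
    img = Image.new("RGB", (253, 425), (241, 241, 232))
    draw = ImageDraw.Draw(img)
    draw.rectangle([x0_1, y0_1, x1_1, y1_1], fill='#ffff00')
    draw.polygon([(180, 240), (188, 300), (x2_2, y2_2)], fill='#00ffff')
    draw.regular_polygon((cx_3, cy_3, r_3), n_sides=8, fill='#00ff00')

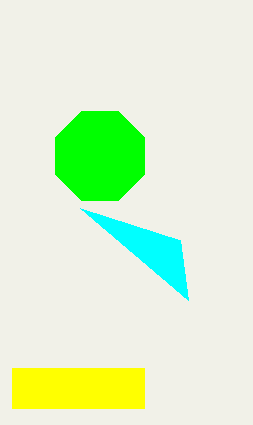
x0_1 = 12; y0_1 = 368; x1_1 = 144; y1_1 = 408; x2_2 = 80; y2_2 = 208; cx_3 = 100; cy_3 = 156; r_3 = 48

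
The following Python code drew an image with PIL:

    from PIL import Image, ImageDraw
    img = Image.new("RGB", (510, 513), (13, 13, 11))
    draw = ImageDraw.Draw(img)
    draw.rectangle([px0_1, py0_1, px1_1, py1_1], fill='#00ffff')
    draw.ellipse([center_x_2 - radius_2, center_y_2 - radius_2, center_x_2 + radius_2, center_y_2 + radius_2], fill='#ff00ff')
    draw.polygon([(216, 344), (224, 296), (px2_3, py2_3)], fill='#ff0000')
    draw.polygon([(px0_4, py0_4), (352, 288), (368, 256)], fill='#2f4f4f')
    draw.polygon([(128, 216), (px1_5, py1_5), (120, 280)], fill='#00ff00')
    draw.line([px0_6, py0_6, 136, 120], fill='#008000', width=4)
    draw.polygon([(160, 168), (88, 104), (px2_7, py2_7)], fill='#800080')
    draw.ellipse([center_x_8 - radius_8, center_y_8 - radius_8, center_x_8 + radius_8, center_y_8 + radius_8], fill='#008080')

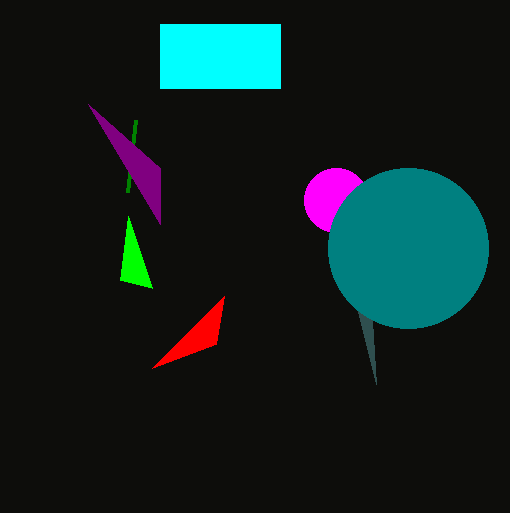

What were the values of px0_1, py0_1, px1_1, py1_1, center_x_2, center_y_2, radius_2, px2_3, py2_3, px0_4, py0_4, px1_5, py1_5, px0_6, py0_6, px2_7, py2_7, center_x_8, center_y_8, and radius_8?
px0_1 = 160, py0_1 = 24, px1_1 = 280, py1_1 = 88, center_x_2 = 336, center_y_2 = 200, radius_2 = 32, px2_3 = 152, py2_3 = 368, px0_4 = 376, py0_4 = 384, px1_5 = 152, py1_5 = 288, px0_6 = 128, py0_6 = 192, px2_7 = 160, py2_7 = 224, center_x_8 = 408, center_y_8 = 248, radius_8 = 80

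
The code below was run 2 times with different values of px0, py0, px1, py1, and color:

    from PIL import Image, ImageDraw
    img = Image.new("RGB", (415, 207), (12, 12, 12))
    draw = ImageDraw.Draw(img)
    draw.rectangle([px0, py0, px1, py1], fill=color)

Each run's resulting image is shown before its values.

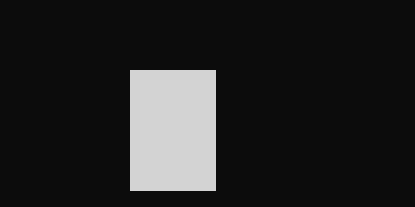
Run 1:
px0 = 130, py0 = 70, px1 = 215, py1 = 190, color = 'lightgray'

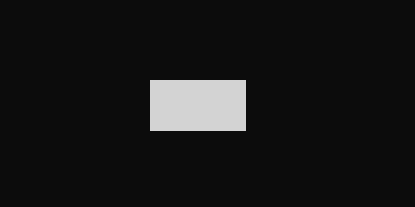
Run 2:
px0 = 150
py0 = 80
px1 = 245
py1 = 130
color = 'lightgray'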